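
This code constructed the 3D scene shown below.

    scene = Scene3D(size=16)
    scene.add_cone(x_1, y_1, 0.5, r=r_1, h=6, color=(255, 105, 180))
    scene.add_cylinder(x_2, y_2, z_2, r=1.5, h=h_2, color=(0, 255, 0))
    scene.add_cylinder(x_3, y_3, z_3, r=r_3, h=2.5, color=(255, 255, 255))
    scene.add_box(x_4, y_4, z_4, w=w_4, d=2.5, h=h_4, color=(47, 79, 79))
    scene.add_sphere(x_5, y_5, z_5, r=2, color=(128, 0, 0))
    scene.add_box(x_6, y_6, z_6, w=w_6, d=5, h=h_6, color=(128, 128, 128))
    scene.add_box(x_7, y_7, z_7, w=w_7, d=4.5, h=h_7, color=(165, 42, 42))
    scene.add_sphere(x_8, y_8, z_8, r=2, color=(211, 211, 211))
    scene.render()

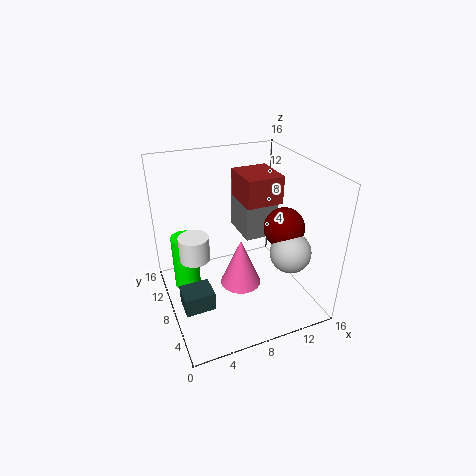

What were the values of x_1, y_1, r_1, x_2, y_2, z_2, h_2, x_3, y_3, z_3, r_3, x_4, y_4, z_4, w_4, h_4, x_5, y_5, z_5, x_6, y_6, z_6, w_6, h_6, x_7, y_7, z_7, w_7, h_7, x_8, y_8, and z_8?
x_1 = 9, y_1 = 9.5, r_1 = 2.5, x_2 = 2.5, y_2 = 10.5, z_2 = 1.5, h_2 = 6.5, x_3 = 2.5, y_3 = 6, z_3 = 8, r_3 = 1.5, x_4 = 0.5, y_4 = 3, z_4 = 3.5, w_4 = 3, h_4 = 2, x_5 = 11, y_5 = 3.5, z_5 = 11, x_6 = 10, y_6 = 10, z_6 = 6, w_6 = 4, h_6 = 7, x_7 = 8.5, y_7 = 6.5, z_7 = 12, w_7 = 4, h_7 = 3, x_8 = 11, y_8 = 2, z_8 = 9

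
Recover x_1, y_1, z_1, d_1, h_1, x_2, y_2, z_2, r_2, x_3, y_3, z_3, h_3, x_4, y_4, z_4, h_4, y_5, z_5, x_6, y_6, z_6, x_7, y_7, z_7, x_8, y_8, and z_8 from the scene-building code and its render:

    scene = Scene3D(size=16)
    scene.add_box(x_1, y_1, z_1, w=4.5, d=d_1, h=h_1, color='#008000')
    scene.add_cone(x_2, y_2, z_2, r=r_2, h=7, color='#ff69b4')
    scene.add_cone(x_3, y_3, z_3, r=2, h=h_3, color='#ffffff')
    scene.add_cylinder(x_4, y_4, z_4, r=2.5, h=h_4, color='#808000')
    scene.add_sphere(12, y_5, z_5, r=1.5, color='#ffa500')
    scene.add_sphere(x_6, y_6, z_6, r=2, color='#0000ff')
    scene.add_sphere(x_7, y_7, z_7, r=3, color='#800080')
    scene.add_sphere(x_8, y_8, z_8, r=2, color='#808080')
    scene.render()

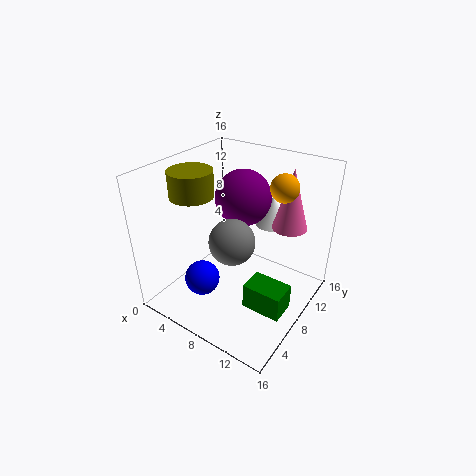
x_1 = 10, y_1 = 6, z_1 = 0.5, d_1 = 3, h_1 = 3, x_2 = 12, y_2 = 12.5, z_2 = 8.5, r_2 = 2, x_3 = 9.5, y_3 = 13, z_3 = 8, h_3 = 3.5, x_4 = 2.5, y_4 = 7, z_4 = 12, h_4 = 3, y_5 = 10.5, z_5 = 14, x_6 = 5, y_6 = 5, z_6 = 3, x_7 = 8, y_7 = 9, z_7 = 12.5, x_8 = 11.5, y_8 = 2, z_8 = 12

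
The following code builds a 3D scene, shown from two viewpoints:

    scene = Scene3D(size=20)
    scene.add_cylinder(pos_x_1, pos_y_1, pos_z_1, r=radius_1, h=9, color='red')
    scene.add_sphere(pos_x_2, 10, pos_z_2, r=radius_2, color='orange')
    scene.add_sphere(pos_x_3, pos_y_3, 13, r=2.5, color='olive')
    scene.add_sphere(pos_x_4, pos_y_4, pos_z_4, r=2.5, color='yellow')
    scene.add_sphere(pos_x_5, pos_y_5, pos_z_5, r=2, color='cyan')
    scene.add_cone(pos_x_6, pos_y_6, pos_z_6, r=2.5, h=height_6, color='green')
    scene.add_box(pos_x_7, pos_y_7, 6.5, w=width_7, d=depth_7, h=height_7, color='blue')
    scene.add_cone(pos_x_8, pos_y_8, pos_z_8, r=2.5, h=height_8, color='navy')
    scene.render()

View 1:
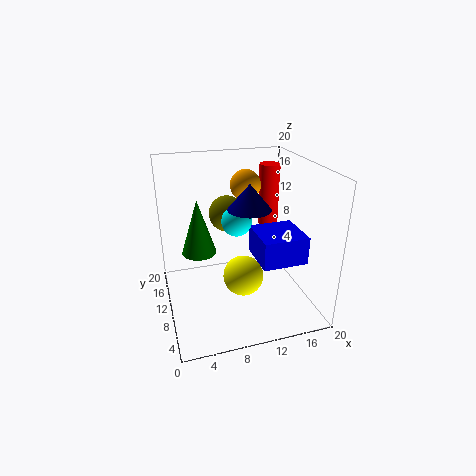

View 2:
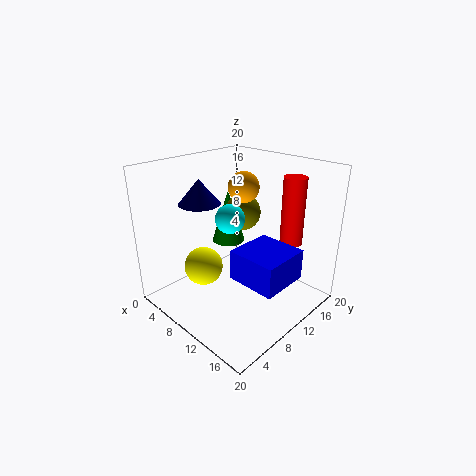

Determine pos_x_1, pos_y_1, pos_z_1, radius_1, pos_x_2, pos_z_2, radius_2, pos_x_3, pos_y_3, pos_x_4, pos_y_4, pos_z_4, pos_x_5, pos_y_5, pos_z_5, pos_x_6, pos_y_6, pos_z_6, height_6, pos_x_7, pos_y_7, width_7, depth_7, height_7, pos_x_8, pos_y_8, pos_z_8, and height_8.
pos_x_1 = 16, pos_y_1 = 14, pos_z_1 = 10, radius_1 = 1.5, pos_x_2 = 11, pos_z_2 = 17.5, radius_2 = 2, pos_x_3 = 9, pos_y_3 = 12, pos_x_4 = 9, pos_y_4 = 4.5, pos_z_4 = 7.5, pos_x_5 = 9.5, pos_y_5 = 9, pos_z_5 = 13, pos_x_6 = 5, pos_y_6 = 13, pos_z_6 = 7, height_6 = 8, pos_x_7 = 12.5, pos_y_7 = 6, width_7 = 6.5, depth_7 = 6.5, height_7 = 4, pos_x_8 = 9.5, pos_y_8 = 4, pos_z_8 = 16.5, height_8 = 3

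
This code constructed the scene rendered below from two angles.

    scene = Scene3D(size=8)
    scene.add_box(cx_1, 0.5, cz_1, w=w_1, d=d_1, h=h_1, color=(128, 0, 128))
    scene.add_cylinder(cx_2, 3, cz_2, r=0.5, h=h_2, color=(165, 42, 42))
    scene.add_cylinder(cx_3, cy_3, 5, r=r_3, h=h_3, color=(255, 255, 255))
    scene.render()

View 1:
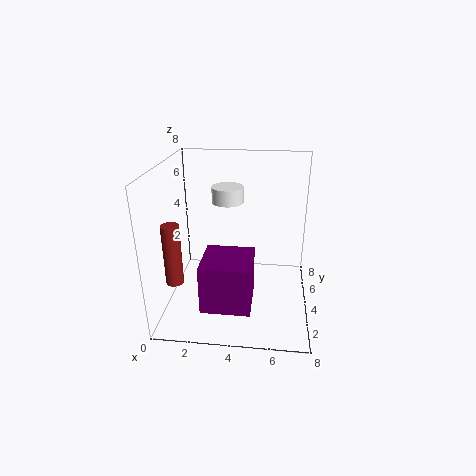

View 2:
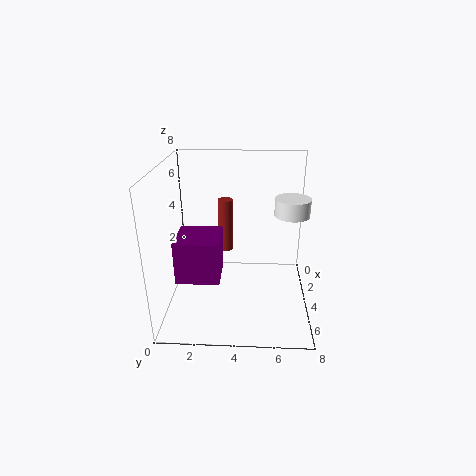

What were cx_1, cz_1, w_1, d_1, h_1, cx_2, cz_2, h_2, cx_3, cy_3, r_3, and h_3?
cx_1 = 2.5
cz_1 = 1.5
w_1 = 2.5
d_1 = 2.5
h_1 = 2.5
cx_2 = 0.5
cz_2 = 1.5
h_2 = 3.5
cx_3 = 3
cy_3 = 7
r_3 = 1
h_3 = 1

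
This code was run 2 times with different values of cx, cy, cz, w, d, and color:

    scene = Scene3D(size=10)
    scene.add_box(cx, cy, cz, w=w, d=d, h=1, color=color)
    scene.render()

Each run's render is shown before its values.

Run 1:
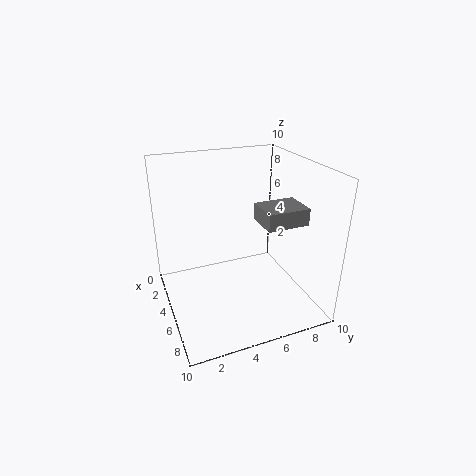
cx = 7.5; cy = 5; cz = 7.5; w = 2; d = 2.5; color = 'gray'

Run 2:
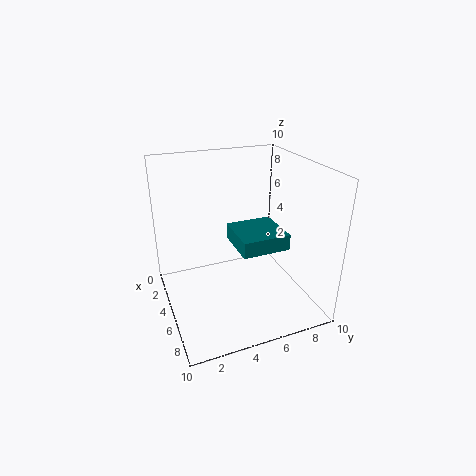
cx = 5.5; cy = 4; cz = 5.5; w = 3; d = 3; color = 'teal'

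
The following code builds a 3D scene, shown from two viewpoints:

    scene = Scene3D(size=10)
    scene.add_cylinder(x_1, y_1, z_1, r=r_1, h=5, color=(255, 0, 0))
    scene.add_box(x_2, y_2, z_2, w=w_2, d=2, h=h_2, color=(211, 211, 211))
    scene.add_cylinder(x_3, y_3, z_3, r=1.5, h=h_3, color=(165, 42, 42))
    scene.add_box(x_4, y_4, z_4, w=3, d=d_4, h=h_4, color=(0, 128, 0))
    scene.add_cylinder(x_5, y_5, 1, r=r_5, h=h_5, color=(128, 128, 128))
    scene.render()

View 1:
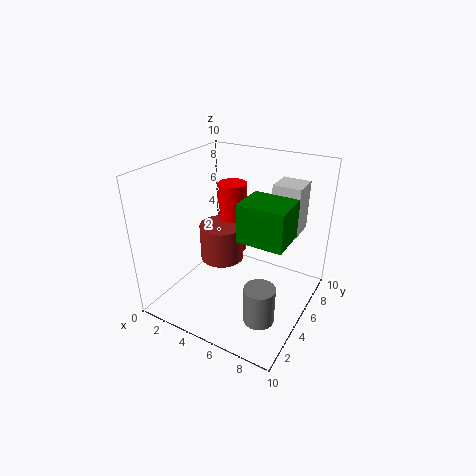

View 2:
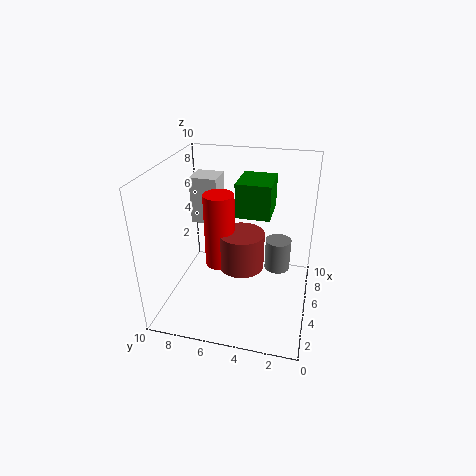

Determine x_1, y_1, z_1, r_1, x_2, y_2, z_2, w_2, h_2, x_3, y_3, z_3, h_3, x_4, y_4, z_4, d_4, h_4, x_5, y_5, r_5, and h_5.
x_1 = 4, y_1 = 6, z_1 = 3.5, r_1 = 1, x_2 = 6.5, y_2 = 7, z_2 = 5, w_2 = 2, h_2 = 3.5, x_3 = 4, y_3 = 4.5, z_3 = 3.5, h_3 = 2.5, x_4 = 6, y_4 = 3, z_4 = 6, d_4 = 2.5, h_4 = 2.5, x_5 = 8, y_5 = 2.5, r_5 = 1, h_5 = 2.5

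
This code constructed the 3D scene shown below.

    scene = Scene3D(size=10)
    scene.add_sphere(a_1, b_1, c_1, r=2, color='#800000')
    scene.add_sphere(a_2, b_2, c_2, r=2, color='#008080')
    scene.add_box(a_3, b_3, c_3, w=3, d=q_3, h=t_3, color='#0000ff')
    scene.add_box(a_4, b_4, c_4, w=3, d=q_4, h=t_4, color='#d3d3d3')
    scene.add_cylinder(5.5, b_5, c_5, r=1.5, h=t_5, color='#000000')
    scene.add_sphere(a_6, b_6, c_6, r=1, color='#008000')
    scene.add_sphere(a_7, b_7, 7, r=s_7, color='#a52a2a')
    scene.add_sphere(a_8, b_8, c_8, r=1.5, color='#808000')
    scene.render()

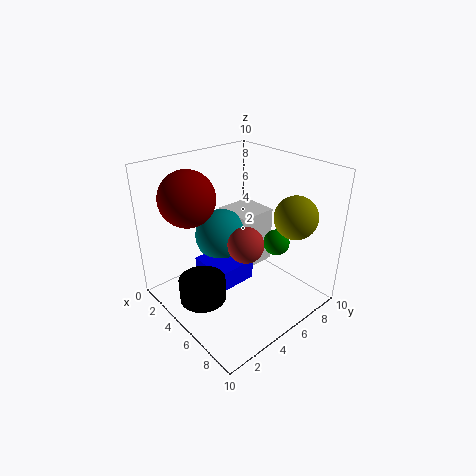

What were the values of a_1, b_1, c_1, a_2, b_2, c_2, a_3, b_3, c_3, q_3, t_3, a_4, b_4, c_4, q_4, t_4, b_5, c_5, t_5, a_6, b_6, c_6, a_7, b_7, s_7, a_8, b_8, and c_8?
a_1 = 2
b_1 = 3
c_1 = 7.5
a_2 = 2.5
b_2 = 5.5
c_2 = 4
a_3 = 2.5
b_3 = 3
c_3 = 1.5
q_3 = 3
t_3 = 1.5
a_4 = 1
b_4 = 6.5
c_4 = 1
q_4 = 3
t_4 = 4.5
b_5 = 1.5
c_5 = 2
t_5 = 1.5
a_6 = 5.5
b_6 = 8.5
c_6 = 3.5
a_7 = 8.5
b_7 = 2.5
s_7 = 1
a_8 = 7.5
b_8 = 8
c_8 = 6.5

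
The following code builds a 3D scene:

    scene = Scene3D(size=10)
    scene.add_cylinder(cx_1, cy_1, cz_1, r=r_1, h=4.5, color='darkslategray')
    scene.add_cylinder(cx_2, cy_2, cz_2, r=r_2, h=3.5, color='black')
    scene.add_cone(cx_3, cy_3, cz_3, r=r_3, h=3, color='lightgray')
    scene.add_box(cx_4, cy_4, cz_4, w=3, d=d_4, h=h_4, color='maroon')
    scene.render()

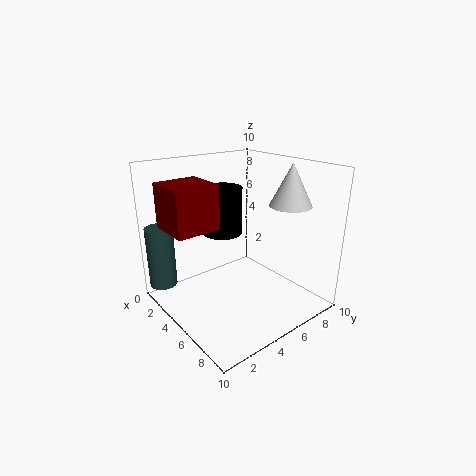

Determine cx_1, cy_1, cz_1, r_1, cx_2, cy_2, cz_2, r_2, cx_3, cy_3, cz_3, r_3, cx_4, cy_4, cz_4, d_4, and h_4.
cx_1 = 1
cy_1 = 1
cz_1 = 1
r_1 = 1
cx_2 = 2.5
cy_2 = 5.5
cz_2 = 4.5
r_2 = 1.5
cx_3 = 6.5
cy_3 = 8.5
cz_3 = 7
r_3 = 1.5
cx_4 = 2
cy_4 = 0.5
cz_4 = 6
d_4 = 3
h_4 = 3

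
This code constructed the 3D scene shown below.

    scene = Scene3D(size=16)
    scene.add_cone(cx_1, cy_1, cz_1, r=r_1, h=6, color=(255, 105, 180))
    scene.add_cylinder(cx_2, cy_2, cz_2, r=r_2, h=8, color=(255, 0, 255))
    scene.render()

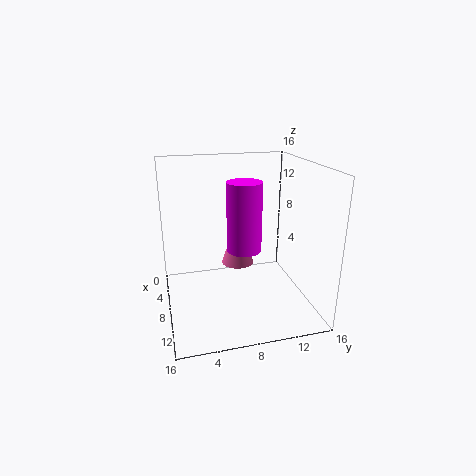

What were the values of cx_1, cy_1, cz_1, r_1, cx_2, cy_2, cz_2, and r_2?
cx_1 = 4
cy_1 = 9
cz_1 = 3
r_1 = 2
cx_2 = 7
cy_2 = 9
cz_2 = 6
r_2 = 2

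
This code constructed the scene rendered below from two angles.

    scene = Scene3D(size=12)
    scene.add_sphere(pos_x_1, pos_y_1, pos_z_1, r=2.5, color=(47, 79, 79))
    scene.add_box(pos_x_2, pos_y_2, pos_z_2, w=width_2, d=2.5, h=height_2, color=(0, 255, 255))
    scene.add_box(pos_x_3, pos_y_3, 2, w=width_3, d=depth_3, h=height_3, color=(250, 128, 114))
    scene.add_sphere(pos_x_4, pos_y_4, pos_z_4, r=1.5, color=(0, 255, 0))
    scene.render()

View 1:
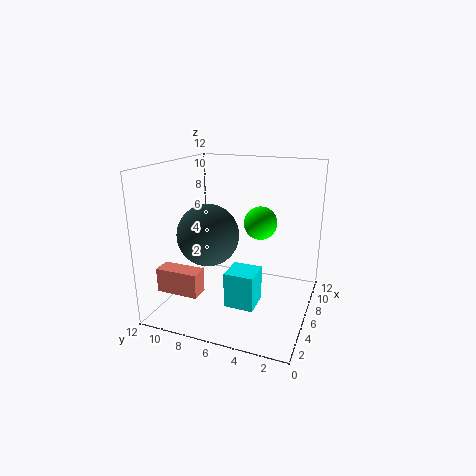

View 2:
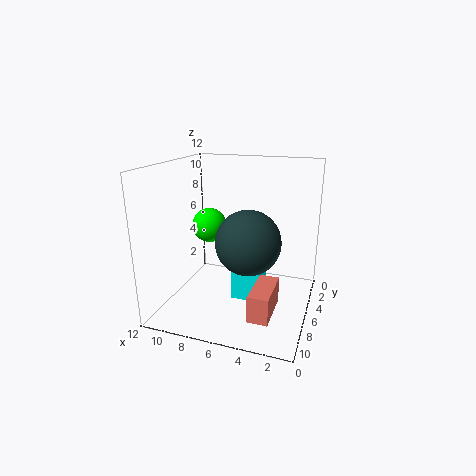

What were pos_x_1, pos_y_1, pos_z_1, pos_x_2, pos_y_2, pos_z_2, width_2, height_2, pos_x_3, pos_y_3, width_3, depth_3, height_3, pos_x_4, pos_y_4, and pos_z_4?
pos_x_1 = 4.5; pos_y_1 = 8; pos_z_1 = 6.5; pos_x_2 = 4; pos_y_2 = 4; pos_z_2 = 0.5; width_2 = 2.5; height_2 = 3; pos_x_3 = 2; pos_y_3 = 8; width_3 = 1.5; depth_3 = 3.5; height_3 = 2; pos_x_4 = 9; pos_y_4 = 5; pos_z_4 = 6.5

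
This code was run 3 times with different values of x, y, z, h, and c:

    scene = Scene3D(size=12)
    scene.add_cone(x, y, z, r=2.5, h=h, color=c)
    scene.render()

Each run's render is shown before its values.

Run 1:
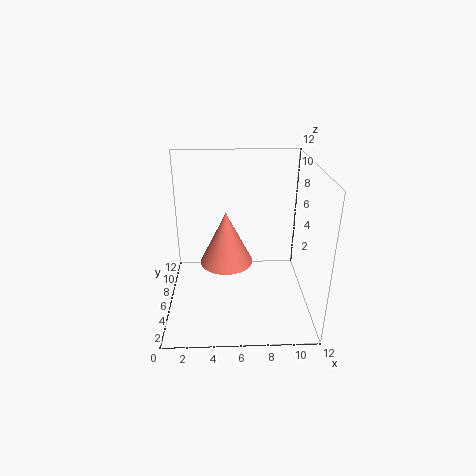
x = 5
y = 9
z = 2
h = 5
c = 'salmon'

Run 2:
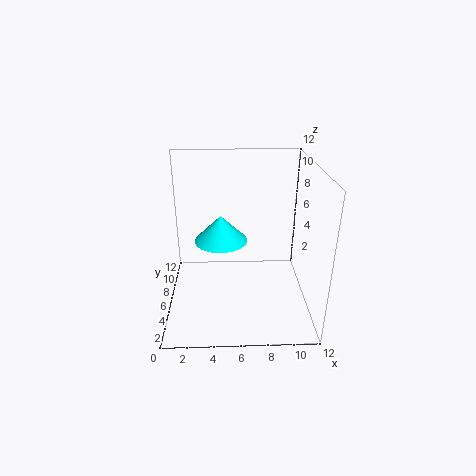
x = 4.5
y = 9.5
z = 4
h = 2.5
c = 'cyan'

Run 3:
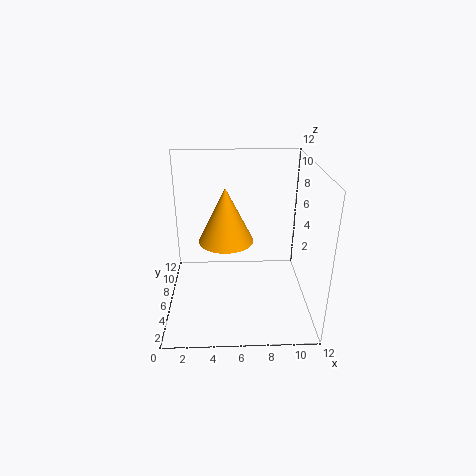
x = 5
y = 8.5
z = 4.5
h = 5
c = 'orange'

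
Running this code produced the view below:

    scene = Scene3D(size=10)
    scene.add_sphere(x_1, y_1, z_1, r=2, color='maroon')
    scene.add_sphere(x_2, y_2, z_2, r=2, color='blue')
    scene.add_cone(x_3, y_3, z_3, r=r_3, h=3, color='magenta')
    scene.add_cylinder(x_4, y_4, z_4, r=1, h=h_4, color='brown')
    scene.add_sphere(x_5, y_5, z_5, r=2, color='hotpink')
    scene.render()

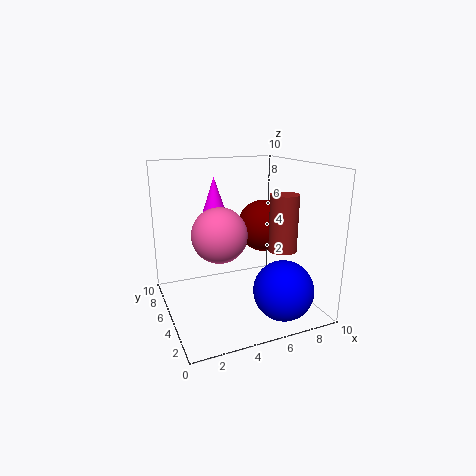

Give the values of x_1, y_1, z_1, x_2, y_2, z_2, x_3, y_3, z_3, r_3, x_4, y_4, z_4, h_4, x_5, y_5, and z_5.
x_1 = 8, y_1 = 7, z_1 = 5, x_2 = 7, y_2 = 2, z_2 = 2, x_3 = 4, y_3 = 7, z_3 = 6, r_3 = 1, x_4 = 8, y_4 = 4, z_4 = 4, h_4 = 4, x_5 = 4, y_5 = 6, z_5 = 5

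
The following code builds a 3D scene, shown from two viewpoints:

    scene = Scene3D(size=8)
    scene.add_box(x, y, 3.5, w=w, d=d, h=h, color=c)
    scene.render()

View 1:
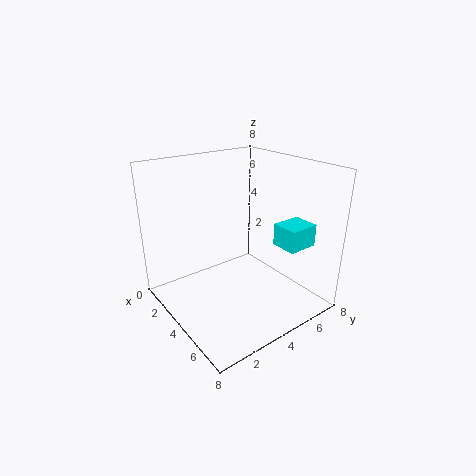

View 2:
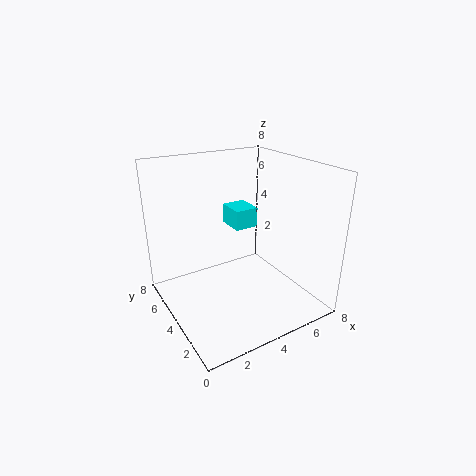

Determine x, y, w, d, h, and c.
x = 5; y = 5.75; w = 1.5; d = 1.75; h = 1.25; c = 'cyan'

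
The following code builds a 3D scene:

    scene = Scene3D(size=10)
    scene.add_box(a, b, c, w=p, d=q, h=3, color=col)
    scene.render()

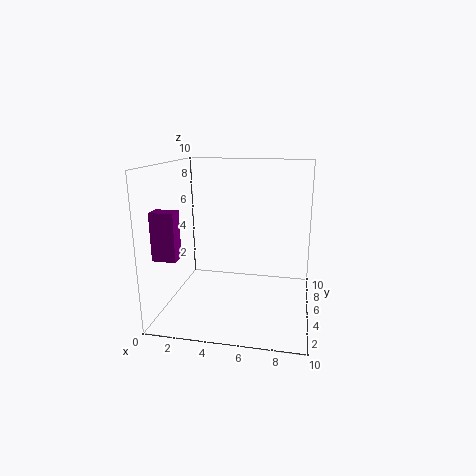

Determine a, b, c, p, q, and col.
a = 0.5
b = 1
c = 4.5
p = 1.5
q = 1
col = 'purple'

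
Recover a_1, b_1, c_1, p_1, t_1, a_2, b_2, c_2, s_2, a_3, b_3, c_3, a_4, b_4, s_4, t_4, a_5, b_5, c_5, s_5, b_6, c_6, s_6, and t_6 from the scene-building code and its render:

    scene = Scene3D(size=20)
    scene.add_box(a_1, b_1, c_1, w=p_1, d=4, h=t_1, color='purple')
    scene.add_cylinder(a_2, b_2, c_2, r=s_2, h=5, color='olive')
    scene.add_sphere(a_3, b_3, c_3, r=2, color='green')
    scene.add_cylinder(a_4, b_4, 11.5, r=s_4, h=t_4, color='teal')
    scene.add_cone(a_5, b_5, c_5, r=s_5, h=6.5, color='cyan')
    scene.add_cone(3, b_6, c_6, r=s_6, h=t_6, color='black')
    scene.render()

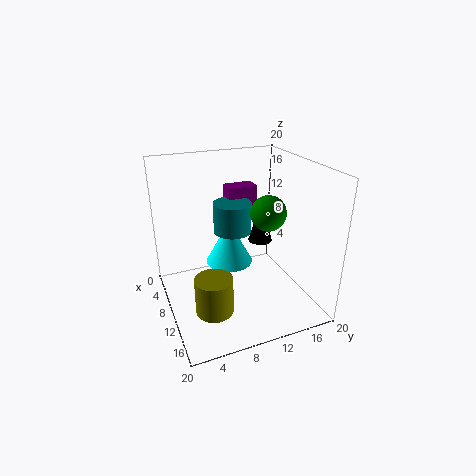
a_1 = 7
b_1 = 9
c_1 = 13.5
p_1 = 2.5
t_1 = 3.5
a_2 = 14
b_2 = 5
c_2 = 2
s_2 = 2.5
a_3 = 17.5
b_3 = 10.5
c_3 = 16.5
a_4 = 10.5
b_4 = 9
s_4 = 2.5
t_4 = 4
a_5 = 6.5
b_5 = 10
c_5 = 4.5
s_5 = 3.5
b_6 = 17
c_6 = 5
s_6 = 2
t_6 = 7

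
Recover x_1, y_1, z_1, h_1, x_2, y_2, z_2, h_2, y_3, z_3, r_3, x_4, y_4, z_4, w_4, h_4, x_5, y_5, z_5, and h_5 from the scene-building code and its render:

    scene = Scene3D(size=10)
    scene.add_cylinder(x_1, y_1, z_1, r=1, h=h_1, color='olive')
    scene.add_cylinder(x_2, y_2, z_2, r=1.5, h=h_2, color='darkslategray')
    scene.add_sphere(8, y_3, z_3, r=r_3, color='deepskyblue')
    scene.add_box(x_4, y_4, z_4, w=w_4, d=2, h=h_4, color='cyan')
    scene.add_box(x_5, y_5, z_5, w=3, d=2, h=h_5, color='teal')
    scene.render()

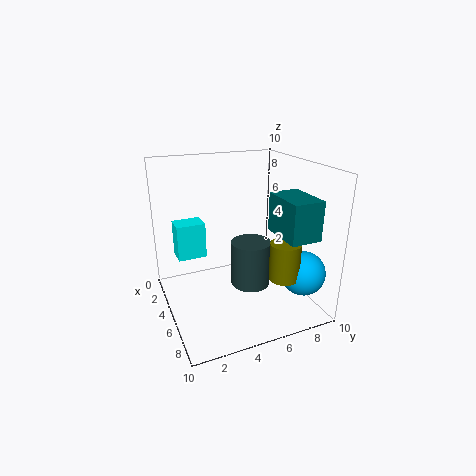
x_1 = 8
y_1 = 7
z_1 = 3
h_1 = 2.5
x_2 = 4
y_2 = 6.5
z_2 = 0.5
h_2 = 3.5
y_3 = 8.5
z_3 = 3
r_3 = 1.5
x_4 = 2.5
y_4 = 1
z_4 = 3.5
w_4 = 1.5
h_4 = 2.5
x_5 = 6.5
y_5 = 6.5
z_5 = 6
h_5 = 2.5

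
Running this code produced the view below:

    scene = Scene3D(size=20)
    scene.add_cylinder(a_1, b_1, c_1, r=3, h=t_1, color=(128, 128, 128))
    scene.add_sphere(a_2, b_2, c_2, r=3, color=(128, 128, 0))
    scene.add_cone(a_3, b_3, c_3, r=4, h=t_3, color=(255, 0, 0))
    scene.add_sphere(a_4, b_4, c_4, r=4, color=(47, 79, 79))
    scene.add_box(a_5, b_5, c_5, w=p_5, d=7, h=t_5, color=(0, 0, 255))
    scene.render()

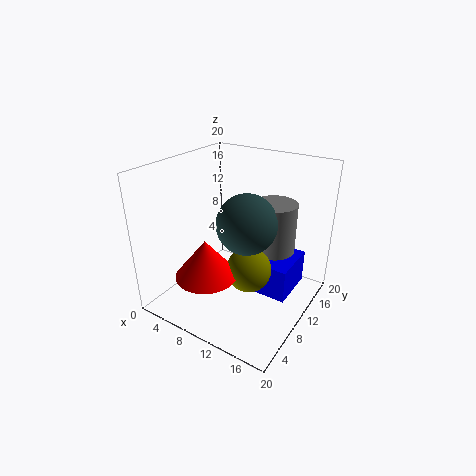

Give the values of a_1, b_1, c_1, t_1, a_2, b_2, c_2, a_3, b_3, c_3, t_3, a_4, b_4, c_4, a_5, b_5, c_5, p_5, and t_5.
a_1 = 14
b_1 = 13
c_1 = 8
t_1 = 7
a_2 = 13
b_2 = 8
c_2 = 7
a_3 = 9
b_3 = 4
c_3 = 7
t_3 = 5
a_4 = 12
b_4 = 9
c_4 = 13
a_5 = 10
b_5 = 11
c_5 = 1
p_5 = 7
t_5 = 5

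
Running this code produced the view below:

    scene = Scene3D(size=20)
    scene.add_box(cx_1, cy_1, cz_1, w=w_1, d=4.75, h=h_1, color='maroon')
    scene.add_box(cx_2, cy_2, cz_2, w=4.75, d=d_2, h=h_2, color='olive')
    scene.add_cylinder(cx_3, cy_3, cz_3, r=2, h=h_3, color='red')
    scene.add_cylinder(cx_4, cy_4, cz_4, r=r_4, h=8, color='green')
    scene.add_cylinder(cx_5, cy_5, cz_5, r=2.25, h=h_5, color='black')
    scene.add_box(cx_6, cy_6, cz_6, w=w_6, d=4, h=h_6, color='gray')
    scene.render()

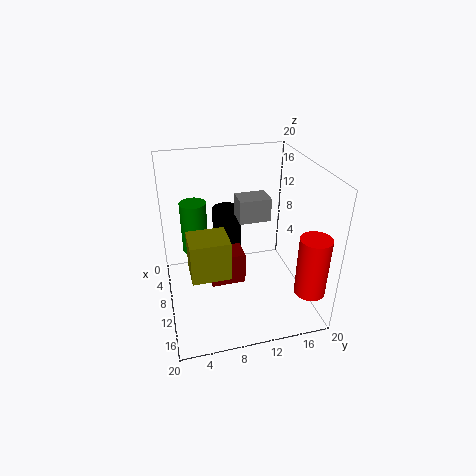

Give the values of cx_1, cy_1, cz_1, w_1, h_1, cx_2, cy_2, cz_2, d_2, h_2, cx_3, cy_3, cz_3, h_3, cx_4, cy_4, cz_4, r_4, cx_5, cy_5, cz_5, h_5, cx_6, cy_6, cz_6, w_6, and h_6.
cx_1 = 9
cy_1 = 5.75
cz_1 = 4
w_1 = 3.25
h_1 = 4.5
cx_2 = 7.75
cy_2 = 3
cz_2 = 5
d_2 = 5.5
h_2 = 5.75
cx_3 = 17.5
cy_3 = 17.75
cz_3 = 5
h_3 = 8
cx_4 = 3.5
cy_4 = 4.75
cz_4 = 5
r_4 = 2
cx_5 = 3
cy_5 = 10
cz_5 = 3.75
h_5 = 7.5
cx_6 = 10
cy_6 = 9.5
cz_6 = 13.75
w_6 = 3
h_6 = 3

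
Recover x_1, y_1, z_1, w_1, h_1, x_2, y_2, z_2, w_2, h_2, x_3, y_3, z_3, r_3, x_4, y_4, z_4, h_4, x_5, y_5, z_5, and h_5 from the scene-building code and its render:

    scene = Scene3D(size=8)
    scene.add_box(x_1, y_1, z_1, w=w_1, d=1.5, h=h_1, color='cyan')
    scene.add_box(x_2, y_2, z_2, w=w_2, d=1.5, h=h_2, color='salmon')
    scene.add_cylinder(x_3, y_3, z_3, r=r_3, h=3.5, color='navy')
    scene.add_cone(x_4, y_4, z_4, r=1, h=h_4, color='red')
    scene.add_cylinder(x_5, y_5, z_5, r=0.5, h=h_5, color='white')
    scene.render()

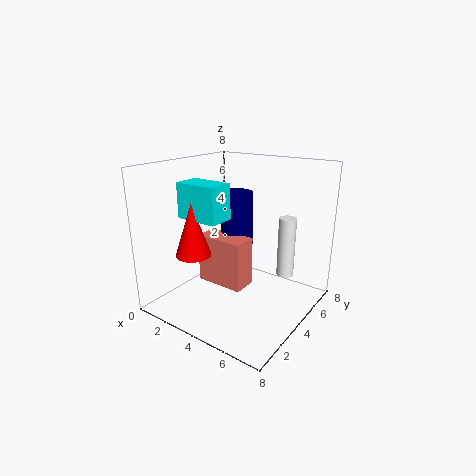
x_1 = 1; y_1 = 2.5; z_1 = 5; w_1 = 2.5; h_1 = 2; x_2 = 1; y_2 = 4; z_2 = 0.5; w_2 = 3; h_2 = 3; x_3 = 2.5; y_3 = 6; z_3 = 2.5; r_3 = 1; x_4 = 2; y_4 = 2.5; z_4 = 3; h_4 = 3; x_5 = 6; y_5 = 6; z_5 = 1.5; h_5 = 3.5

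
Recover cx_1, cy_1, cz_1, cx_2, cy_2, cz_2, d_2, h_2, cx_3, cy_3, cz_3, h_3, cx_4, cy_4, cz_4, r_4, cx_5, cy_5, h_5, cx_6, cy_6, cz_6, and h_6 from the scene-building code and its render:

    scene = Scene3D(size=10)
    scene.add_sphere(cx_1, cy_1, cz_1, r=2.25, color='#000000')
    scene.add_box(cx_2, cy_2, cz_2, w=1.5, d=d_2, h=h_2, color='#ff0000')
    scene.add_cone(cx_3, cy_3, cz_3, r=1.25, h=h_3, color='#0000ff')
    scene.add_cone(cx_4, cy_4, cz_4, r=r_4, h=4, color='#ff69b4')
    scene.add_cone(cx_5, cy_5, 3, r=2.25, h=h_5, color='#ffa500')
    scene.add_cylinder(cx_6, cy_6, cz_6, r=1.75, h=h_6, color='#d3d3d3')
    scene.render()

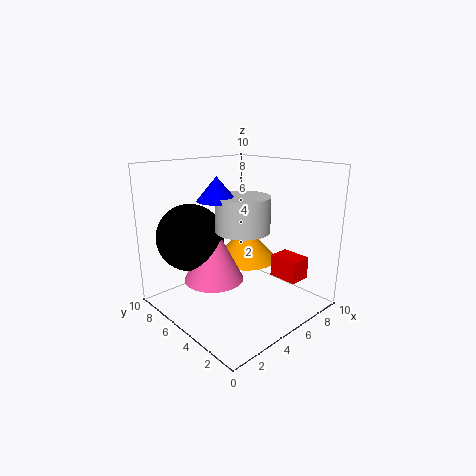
cx_1 = 2.25, cy_1 = 6.75, cz_1 = 5.25, cx_2 = 6.25, cy_2 = 1, cz_2 = 2.5, d_2 = 2, h_2 = 1.5, cx_3 = 3, cy_3 = 4.75, cz_3 = 8, h_3 = 1.5, cx_4 = 3, cy_4 = 5.25, cz_4 = 2.5, r_4 = 2, cx_5 = 6.25, cy_5 = 5.5, h_5 = 2.5, cx_6 = 4.25, cy_6 = 3.75, cz_6 = 6, h_6 = 2.25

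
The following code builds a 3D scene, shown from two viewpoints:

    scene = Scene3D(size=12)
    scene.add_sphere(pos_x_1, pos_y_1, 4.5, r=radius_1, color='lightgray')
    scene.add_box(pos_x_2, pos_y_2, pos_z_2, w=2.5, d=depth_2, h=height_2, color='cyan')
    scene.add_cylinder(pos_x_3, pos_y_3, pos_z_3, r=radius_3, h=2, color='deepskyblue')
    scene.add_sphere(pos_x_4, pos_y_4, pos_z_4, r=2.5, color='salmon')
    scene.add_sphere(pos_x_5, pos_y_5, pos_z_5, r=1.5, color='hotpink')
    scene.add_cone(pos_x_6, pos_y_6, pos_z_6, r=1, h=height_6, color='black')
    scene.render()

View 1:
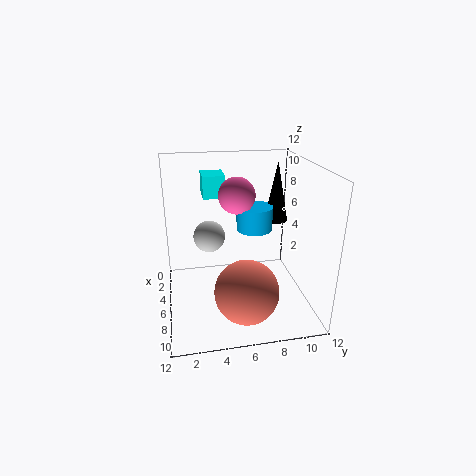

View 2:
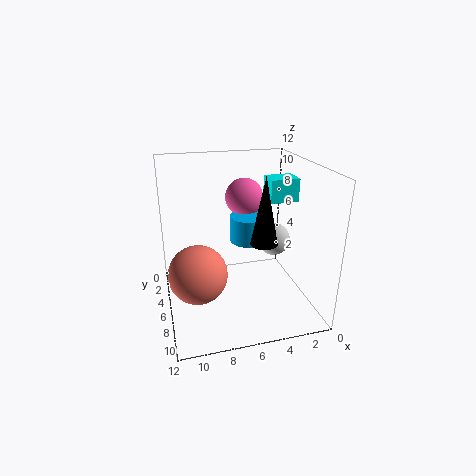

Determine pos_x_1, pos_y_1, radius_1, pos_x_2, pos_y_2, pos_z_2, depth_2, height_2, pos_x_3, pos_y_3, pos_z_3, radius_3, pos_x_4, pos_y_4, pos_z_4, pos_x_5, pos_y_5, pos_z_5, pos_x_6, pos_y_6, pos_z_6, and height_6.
pos_x_1 = 2
pos_y_1 = 4
radius_1 = 1.5
pos_x_2 = 0.5
pos_y_2 = 3.5
pos_z_2 = 8.5
depth_2 = 2
height_2 = 2
pos_x_3 = 5.5
pos_y_3 = 7.5
pos_z_3 = 6.5
radius_3 = 1.5
pos_x_4 = 9.5
pos_y_4 = 6
pos_z_4 = 3
pos_x_5 = 5.5
pos_y_5 = 6
pos_z_5 = 9.5
pos_x_6 = 5
pos_y_6 = 9.5
pos_z_6 = 7
height_6 = 5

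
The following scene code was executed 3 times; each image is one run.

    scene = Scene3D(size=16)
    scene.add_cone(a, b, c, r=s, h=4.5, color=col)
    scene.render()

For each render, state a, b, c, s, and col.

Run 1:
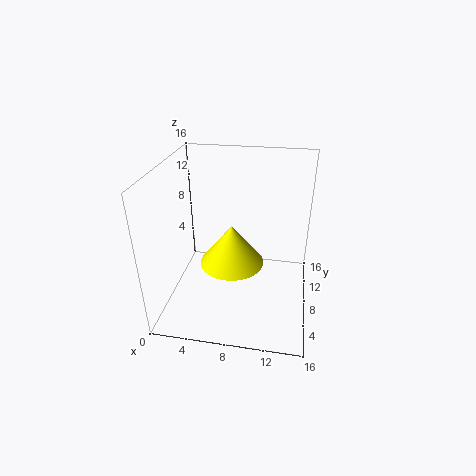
a = 7.5; b = 7; c = 5.5; s = 3.5; col = 'yellow'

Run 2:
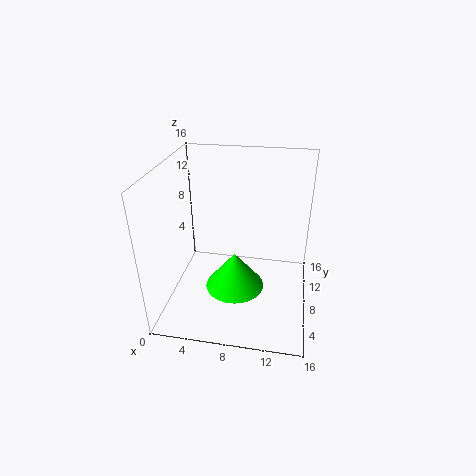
a = 7.5; b = 8.5; c = 1; s = 3.5; col = 'lime'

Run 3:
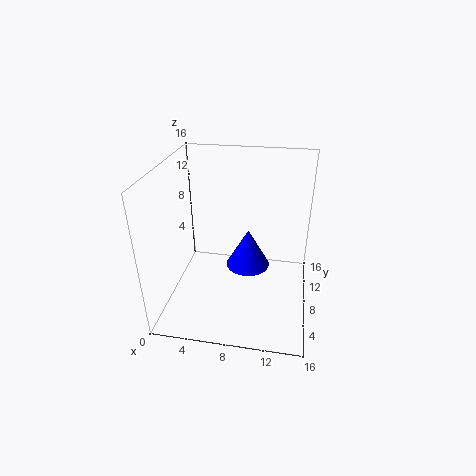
a = 9; b = 9; c = 4; s = 2.5; col = 'blue'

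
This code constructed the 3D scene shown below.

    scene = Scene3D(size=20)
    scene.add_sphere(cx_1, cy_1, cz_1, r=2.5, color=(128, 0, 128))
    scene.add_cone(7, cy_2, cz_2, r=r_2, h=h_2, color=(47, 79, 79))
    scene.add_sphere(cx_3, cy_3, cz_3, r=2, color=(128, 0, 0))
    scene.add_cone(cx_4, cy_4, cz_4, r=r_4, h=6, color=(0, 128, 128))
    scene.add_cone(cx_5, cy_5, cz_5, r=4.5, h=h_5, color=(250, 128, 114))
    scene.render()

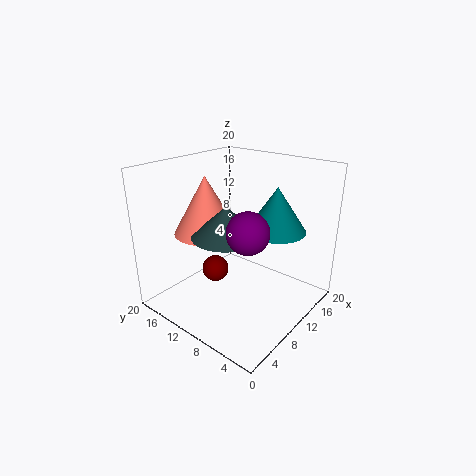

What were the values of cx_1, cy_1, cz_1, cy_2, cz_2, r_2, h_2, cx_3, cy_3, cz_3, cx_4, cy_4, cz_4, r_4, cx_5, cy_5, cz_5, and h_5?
cx_1 = 5
cy_1 = 4.5
cz_1 = 14
cy_2 = 9.5
cz_2 = 11.5
r_2 = 4.5
h_2 = 4
cx_3 = 10
cy_3 = 14.5
cz_3 = 3.5
cx_4 = 12.5
cy_4 = 5.5
cz_4 = 11.5
r_4 = 4
cx_5 = 8
cy_5 = 14
cz_5 = 10.5
h_5 = 8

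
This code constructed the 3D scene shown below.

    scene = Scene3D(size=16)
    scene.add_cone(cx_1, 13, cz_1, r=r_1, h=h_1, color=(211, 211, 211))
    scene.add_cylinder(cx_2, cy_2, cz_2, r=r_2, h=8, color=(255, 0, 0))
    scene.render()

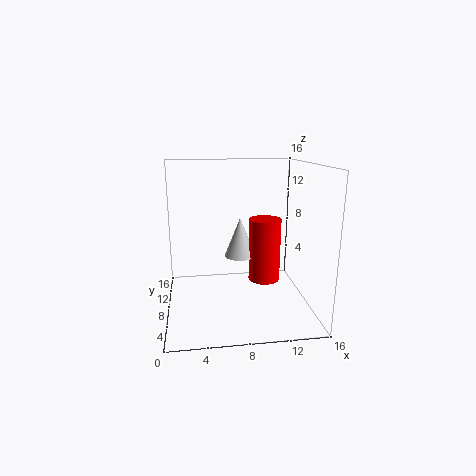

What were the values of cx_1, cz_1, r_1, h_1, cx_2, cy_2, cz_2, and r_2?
cx_1 = 9, cz_1 = 4, r_1 = 2, h_1 = 5, cx_2 = 12, cy_2 = 12, cz_2 = 1, r_2 = 2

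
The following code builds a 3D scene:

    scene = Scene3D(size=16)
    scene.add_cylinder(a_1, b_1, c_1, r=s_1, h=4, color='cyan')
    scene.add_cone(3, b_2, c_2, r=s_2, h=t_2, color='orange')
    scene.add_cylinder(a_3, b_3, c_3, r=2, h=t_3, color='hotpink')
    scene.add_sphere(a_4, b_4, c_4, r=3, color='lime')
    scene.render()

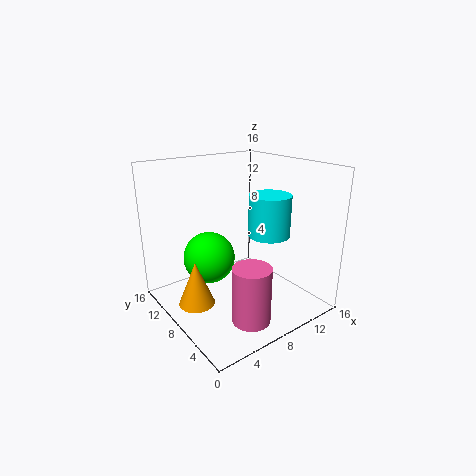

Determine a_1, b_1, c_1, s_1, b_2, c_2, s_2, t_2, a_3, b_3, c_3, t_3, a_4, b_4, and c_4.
a_1 = 8; b_1 = 3; c_1 = 10; s_1 = 2; b_2 = 9; c_2 = 1; s_2 = 2; t_2 = 5; a_3 = 6; b_3 = 3; c_3 = 1; t_3 = 6; a_4 = 6; b_4 = 11; c_4 = 5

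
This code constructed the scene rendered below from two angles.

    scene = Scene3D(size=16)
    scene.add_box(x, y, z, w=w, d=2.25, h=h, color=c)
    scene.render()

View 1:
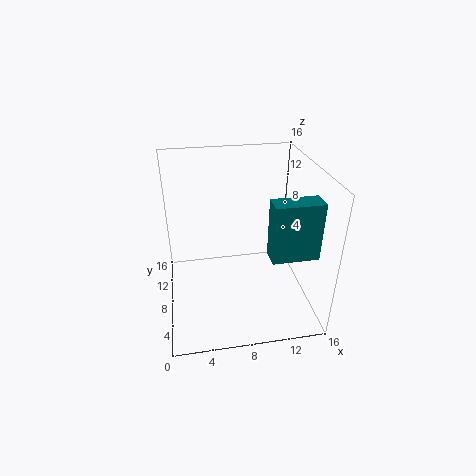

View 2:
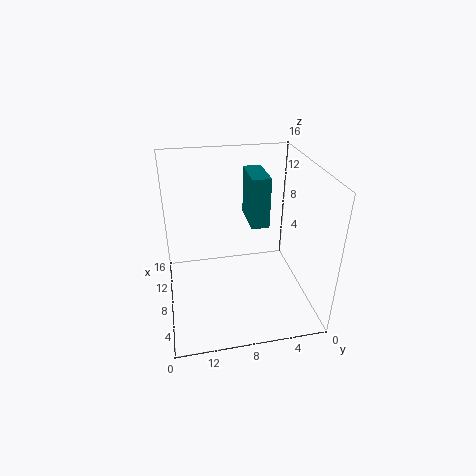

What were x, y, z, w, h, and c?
x = 10.75
y = 3.5
z = 7.25
w = 5
h = 6.25
c = 'teal'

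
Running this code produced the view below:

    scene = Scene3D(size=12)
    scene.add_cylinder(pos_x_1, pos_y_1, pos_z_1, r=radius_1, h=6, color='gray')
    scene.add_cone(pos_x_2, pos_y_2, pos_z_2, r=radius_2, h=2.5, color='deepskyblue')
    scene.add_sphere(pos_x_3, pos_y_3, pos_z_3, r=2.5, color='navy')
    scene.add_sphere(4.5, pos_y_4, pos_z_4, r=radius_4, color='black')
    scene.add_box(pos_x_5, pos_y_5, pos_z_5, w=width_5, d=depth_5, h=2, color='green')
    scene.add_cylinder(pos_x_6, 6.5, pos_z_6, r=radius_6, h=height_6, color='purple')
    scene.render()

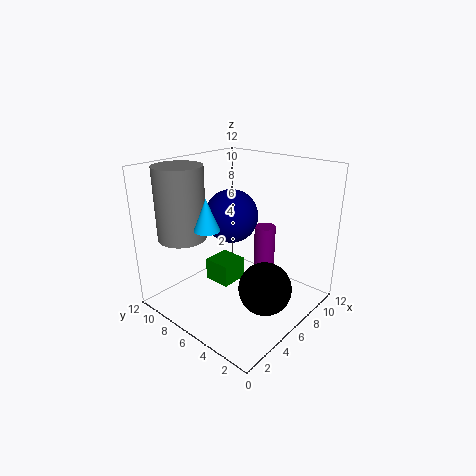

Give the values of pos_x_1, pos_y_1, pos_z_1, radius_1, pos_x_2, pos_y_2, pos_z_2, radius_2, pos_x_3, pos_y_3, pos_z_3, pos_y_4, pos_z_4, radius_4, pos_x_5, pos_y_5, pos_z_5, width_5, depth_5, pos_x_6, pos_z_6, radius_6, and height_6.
pos_x_1 = 3, pos_y_1 = 9.5, pos_z_1 = 6, radius_1 = 2, pos_x_2 = 3, pos_y_2 = 6.5, pos_z_2 = 7.5, radius_2 = 1, pos_x_3 = 8.5, pos_y_3 = 9, pos_z_3 = 6.5, pos_y_4 = 2, pos_z_4 = 3.5, radius_4 = 2, pos_x_5 = 5.5, pos_y_5 = 7, pos_z_5 = 1, width_5 = 2.5, depth_5 = 2.5, pos_x_6 = 10.5, pos_z_6 = 1, radius_6 = 1, height_6 = 4.5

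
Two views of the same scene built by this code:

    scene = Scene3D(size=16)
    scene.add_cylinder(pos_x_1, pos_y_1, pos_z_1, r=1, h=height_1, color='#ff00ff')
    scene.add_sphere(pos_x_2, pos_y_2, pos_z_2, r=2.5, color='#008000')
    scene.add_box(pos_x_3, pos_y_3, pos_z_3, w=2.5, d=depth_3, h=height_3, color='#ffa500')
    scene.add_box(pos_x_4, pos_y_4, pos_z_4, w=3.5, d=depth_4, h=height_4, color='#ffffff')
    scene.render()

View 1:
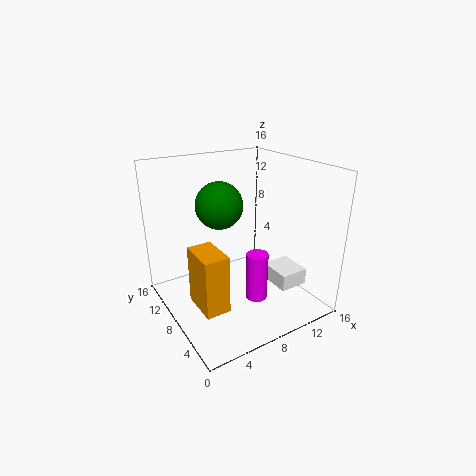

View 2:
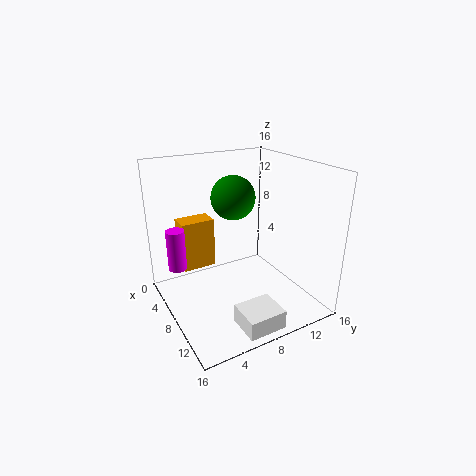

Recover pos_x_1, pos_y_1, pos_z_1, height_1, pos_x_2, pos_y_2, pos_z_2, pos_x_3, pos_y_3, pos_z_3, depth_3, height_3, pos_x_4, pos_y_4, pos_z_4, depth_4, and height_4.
pos_x_1 = 6; pos_y_1 = 1.5; pos_z_1 = 5; height_1 = 4.5; pos_x_2 = 6; pos_y_2 = 8.5; pos_z_2 = 12; pos_x_3 = 1.5; pos_y_3 = 3; pos_z_3 = 3; depth_3 = 4; height_3 = 6; pos_x_4 = 12.5; pos_y_4 = 5; pos_z_4 = 1; depth_4 = 4; height_4 = 2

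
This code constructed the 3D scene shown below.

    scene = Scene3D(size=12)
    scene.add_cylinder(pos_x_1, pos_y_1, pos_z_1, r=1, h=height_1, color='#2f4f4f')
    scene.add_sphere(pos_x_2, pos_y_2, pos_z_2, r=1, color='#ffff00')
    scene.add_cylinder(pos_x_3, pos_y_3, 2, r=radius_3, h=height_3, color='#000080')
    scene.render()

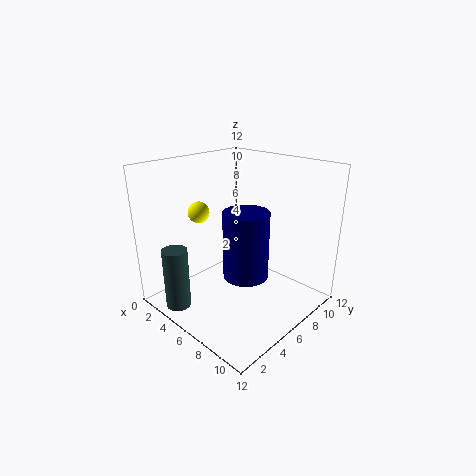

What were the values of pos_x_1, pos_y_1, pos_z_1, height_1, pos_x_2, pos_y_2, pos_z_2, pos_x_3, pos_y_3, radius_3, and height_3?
pos_x_1 = 4; pos_y_1 = 1; pos_z_1 = 1; height_1 = 5; pos_x_2 = 1; pos_y_2 = 6; pos_z_2 = 7; pos_x_3 = 6; pos_y_3 = 7; radius_3 = 2; height_3 = 6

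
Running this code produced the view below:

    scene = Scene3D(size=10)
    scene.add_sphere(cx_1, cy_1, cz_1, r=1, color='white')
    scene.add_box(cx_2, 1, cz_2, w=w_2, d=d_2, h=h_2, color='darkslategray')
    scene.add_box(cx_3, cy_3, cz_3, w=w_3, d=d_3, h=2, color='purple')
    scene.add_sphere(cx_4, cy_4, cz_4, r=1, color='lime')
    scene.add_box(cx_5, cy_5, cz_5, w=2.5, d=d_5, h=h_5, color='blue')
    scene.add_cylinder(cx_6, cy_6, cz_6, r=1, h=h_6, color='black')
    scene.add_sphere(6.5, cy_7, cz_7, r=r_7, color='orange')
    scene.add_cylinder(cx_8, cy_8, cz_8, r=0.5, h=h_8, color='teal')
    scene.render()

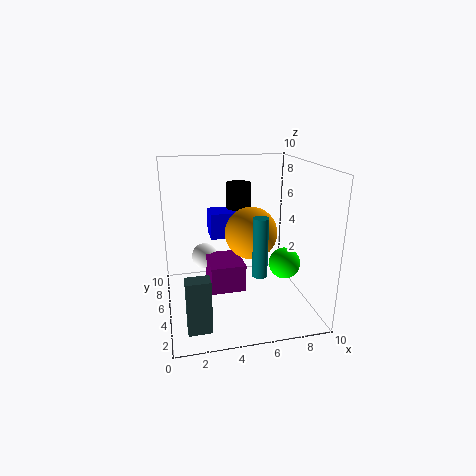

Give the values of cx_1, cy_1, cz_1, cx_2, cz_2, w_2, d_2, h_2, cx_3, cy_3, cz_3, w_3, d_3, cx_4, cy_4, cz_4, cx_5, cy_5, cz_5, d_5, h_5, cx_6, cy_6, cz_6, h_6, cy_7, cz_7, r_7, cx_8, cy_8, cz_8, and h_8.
cx_1 = 3
cy_1 = 8
cz_1 = 2.5
cx_2 = 1
cz_2 = 0.5
w_2 = 1.5
d_2 = 1
h_2 = 3.5
cx_3 = 3
cy_3 = 4.5
cz_3 = 1
w_3 = 2.5
d_3 = 3
cx_4 = 7.5
cy_4 = 2.5
cz_4 = 4
cx_5 = 3.5
cy_5 = 7.5
cz_5 = 4
d_5 = 2
h_5 = 2
cx_6 = 6
cy_6 = 9
cz_6 = 3
h_6 = 5
cy_7 = 7
cz_7 = 4.5
r_7 = 2
cx_8 = 6
cy_8 = 3
cz_8 = 3
h_8 = 4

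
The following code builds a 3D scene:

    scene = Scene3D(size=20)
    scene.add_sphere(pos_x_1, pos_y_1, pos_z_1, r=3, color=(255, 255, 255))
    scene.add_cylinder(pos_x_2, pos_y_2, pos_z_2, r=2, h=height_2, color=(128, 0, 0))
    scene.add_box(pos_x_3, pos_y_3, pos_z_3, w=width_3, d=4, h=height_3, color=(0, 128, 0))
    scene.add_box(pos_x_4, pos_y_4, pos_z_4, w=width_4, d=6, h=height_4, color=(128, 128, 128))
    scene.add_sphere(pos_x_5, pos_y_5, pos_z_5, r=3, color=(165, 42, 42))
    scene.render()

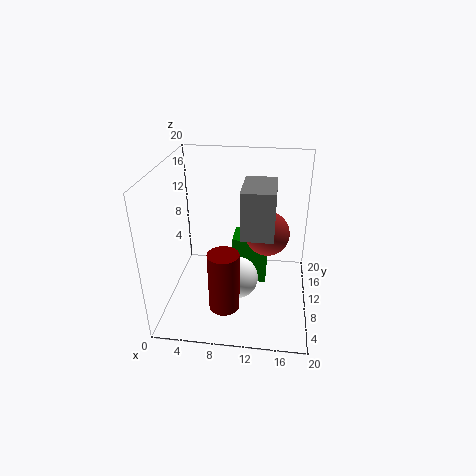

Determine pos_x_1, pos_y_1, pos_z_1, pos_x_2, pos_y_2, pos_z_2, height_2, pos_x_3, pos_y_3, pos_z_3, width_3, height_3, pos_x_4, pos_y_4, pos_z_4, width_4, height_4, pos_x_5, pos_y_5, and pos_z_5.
pos_x_1 = 10, pos_y_1 = 9, pos_z_1 = 4, pos_x_2 = 9, pos_y_2 = 4, pos_z_2 = 3, height_2 = 8, pos_x_3 = 9, pos_y_3 = 11, pos_z_3 = 2, width_3 = 5, height_3 = 7, pos_x_4 = 11, pos_y_4 = 4, pos_z_4 = 13, width_4 = 4, height_4 = 6, pos_x_5 = 14, pos_y_5 = 10, pos_z_5 = 11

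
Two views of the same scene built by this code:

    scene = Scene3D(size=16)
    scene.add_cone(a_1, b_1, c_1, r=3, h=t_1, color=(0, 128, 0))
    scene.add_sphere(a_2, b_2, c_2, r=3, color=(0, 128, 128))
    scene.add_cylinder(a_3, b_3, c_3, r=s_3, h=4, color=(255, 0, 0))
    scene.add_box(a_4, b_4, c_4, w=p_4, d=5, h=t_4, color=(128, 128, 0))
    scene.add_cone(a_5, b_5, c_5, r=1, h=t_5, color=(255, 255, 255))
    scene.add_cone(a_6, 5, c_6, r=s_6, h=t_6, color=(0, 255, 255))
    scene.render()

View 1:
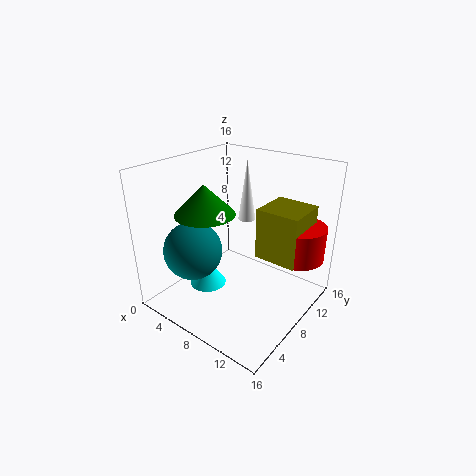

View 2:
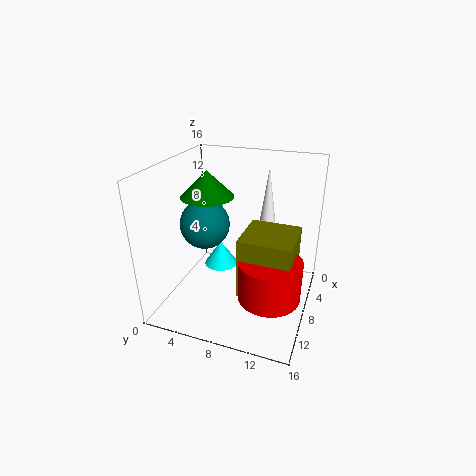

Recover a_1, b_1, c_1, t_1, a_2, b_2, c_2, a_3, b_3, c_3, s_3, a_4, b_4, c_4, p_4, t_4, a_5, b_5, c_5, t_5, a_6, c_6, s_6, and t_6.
a_1 = 7; b_1 = 4; c_1 = 12; t_1 = 3; a_2 = 6; b_2 = 3; c_2 = 8; a_3 = 13; b_3 = 13; c_3 = 5; s_3 = 3; a_4 = 9; b_4 = 10; c_4 = 5; p_4 = 5; t_4 = 6; a_5 = 7; b_5 = 11; c_5 = 9; t_5 = 7; a_6 = 6; c_6 = 3; s_6 = 2; t_6 = 3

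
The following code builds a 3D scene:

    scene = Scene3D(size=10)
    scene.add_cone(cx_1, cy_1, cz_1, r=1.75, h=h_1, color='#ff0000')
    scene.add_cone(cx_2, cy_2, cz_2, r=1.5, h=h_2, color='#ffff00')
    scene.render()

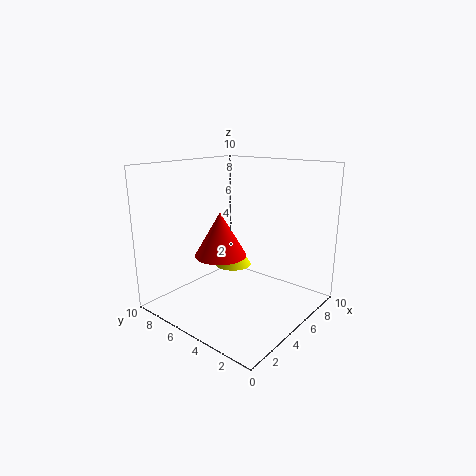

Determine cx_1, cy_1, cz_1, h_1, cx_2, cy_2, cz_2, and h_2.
cx_1 = 3.75, cy_1 = 5.5, cz_1 = 4, h_1 = 3, cx_2 = 8, cy_2 = 8, cz_2 = 1.25, h_2 = 2.25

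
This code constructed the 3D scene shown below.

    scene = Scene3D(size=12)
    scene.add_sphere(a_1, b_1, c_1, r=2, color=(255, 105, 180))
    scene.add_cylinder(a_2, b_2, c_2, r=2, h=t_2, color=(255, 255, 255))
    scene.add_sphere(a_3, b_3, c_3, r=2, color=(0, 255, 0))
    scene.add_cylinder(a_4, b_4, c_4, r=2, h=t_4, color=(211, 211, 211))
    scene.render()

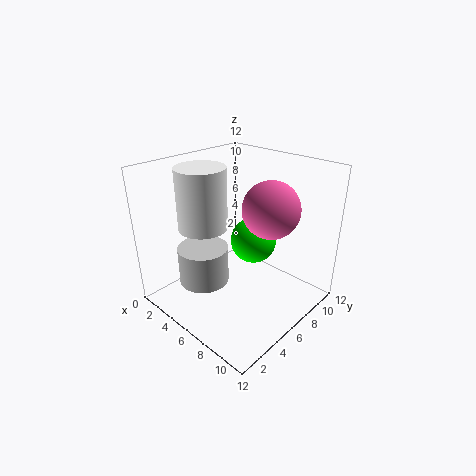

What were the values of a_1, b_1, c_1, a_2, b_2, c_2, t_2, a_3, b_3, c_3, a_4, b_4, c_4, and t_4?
a_1 = 10, b_1 = 5, c_1 = 10, a_2 = 4, b_2 = 4, c_2 = 7, t_2 = 5, a_3 = 6, b_3 = 8, c_3 = 5, a_4 = 5, b_4 = 3, c_4 = 3, t_4 = 3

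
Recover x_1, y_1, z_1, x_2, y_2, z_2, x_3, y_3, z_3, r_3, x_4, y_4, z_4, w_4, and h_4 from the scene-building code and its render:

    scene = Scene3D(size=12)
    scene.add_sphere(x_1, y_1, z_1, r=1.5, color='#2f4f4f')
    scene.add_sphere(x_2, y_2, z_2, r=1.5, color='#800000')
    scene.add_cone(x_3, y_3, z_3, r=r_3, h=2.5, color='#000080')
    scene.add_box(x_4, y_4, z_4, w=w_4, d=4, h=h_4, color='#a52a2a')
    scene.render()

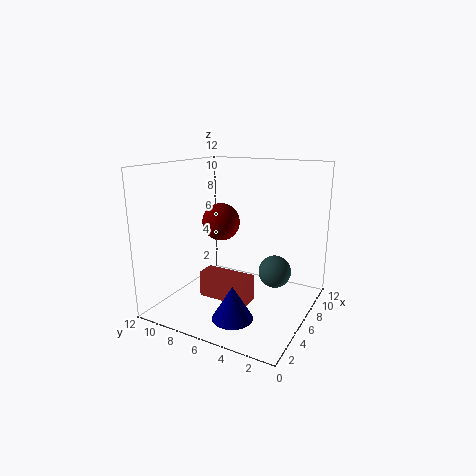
x_1 = 9.5; y_1 = 4; z_1 = 2; x_2 = 5; y_2 = 7; z_2 = 7.5; x_3 = 1.5; y_3 = 4; z_3 = 1.5; r_3 = 1.5; x_4 = 2.5; y_4 = 3.5; z_4 = 2; w_4 = 1.5; h_4 = 2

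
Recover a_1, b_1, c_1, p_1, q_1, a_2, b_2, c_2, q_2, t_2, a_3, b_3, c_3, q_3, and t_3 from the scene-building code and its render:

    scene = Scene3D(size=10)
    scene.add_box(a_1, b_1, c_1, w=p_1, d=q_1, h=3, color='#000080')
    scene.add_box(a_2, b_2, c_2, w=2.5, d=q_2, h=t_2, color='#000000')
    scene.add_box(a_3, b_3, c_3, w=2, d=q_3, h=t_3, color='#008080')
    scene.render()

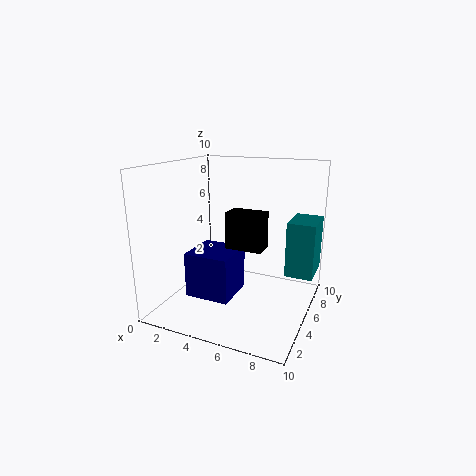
a_1 = 2.5, b_1 = 2, c_1 = 1.5, p_1 = 3, q_1 = 3, a_2 = 4.5, b_2 = 4, c_2 = 4.5, q_2 = 1.5, t_2 = 2.5, a_3 = 8, b_3 = 6.5, c_3 = 2, q_3 = 3, t_3 = 4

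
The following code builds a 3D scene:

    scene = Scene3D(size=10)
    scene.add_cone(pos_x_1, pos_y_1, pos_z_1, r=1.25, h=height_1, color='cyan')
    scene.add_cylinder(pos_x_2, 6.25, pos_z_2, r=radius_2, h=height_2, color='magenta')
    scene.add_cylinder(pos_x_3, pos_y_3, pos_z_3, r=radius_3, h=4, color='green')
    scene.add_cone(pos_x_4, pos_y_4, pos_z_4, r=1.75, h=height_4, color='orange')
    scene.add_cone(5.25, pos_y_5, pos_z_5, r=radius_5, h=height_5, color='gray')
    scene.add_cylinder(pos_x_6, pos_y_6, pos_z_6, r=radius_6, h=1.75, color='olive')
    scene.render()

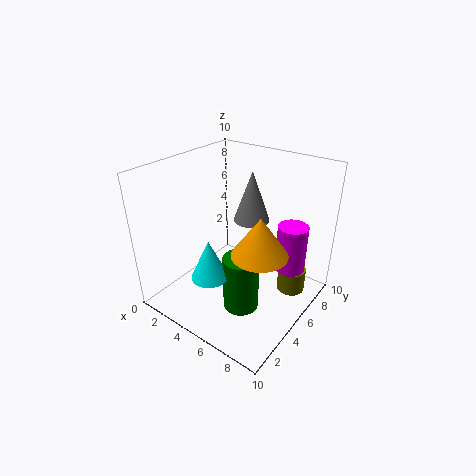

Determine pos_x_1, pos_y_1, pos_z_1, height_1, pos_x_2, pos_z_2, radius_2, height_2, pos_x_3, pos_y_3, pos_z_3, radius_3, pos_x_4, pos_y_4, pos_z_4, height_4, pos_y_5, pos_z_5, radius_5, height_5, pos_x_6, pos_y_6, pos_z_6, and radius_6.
pos_x_1 = 4.5
pos_y_1 = 2.5
pos_z_1 = 3
height_1 = 2.75
pos_x_2 = 8.5
pos_z_2 = 3.25
radius_2 = 1
height_2 = 3.25
pos_x_3 = 6
pos_y_3 = 4
pos_z_3 = 0.25
radius_3 = 1.25
pos_x_4 = 7.75
pos_y_4 = 3.5
pos_z_4 = 5.5
height_4 = 2.5
pos_y_5 = 6.25
pos_z_5 = 6
radius_5 = 1.25
height_5 = 3.5
pos_x_6 = 8.25
pos_y_6 = 7.25
pos_z_6 = 0.75
radius_6 = 1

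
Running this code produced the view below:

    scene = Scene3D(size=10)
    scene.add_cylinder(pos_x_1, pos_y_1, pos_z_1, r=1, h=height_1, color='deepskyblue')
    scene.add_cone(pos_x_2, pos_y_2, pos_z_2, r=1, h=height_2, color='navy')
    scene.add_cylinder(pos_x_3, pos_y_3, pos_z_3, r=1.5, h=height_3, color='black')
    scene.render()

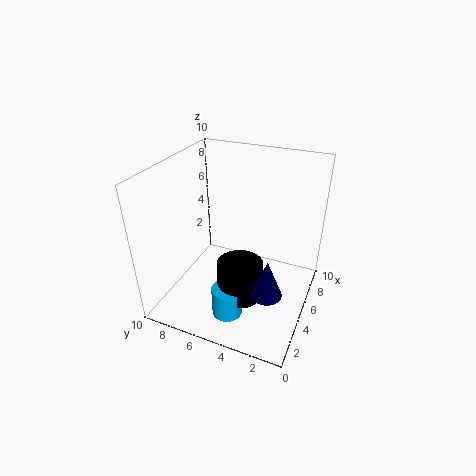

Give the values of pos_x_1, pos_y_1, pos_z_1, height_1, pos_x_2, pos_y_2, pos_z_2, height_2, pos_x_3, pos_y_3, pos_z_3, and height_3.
pos_x_1 = 2, pos_y_1 = 4.5, pos_z_1 = 1, height_1 = 2, pos_x_2 = 2.5, pos_y_2 = 2, pos_z_2 = 3, height_2 = 2.5, pos_x_3 = 3, pos_y_3 = 4, pos_z_3 = 2, height_3 = 2.5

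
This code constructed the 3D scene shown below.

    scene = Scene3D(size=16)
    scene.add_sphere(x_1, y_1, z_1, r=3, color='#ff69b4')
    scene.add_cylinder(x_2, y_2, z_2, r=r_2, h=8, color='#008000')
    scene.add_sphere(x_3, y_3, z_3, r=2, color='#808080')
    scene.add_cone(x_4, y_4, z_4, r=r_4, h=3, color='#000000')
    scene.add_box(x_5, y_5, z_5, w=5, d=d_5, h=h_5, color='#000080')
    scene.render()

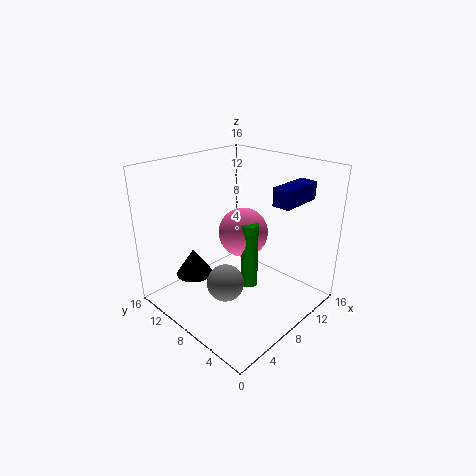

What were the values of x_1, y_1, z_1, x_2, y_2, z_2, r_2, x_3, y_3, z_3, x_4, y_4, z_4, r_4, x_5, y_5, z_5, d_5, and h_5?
x_1 = 11, y_1 = 10, z_1 = 7, x_2 = 10, y_2 = 8, z_2 = 1, r_2 = 1, x_3 = 5, y_3 = 7, z_3 = 4, x_4 = 4, y_4 = 11, z_4 = 4, r_4 = 2, x_5 = 10, y_5 = 3, z_5 = 12, d_5 = 2, h_5 = 2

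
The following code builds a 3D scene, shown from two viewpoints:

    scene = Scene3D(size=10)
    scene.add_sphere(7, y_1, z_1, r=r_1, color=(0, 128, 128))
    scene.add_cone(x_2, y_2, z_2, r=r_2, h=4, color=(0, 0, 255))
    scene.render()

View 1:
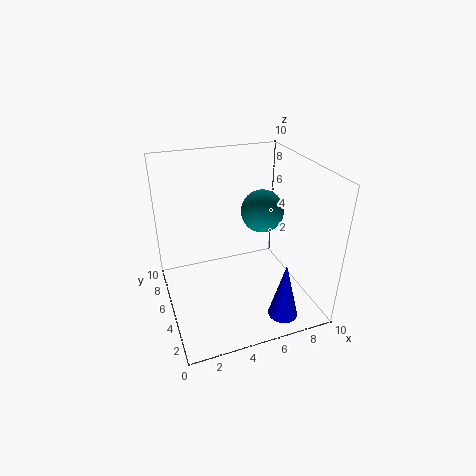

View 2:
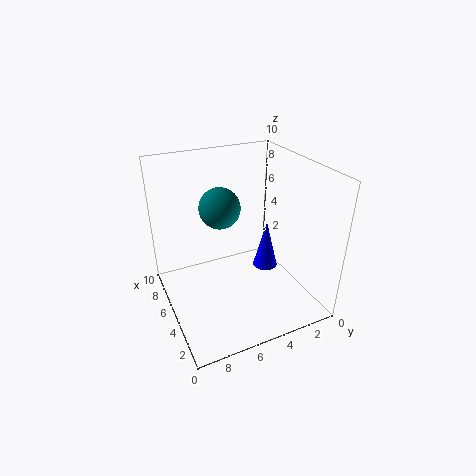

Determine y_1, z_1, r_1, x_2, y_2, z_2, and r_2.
y_1 = 5.5; z_1 = 6.5; r_1 = 1.5; x_2 = 7; y_2 = 1.5; z_2 = 0.5; r_2 = 1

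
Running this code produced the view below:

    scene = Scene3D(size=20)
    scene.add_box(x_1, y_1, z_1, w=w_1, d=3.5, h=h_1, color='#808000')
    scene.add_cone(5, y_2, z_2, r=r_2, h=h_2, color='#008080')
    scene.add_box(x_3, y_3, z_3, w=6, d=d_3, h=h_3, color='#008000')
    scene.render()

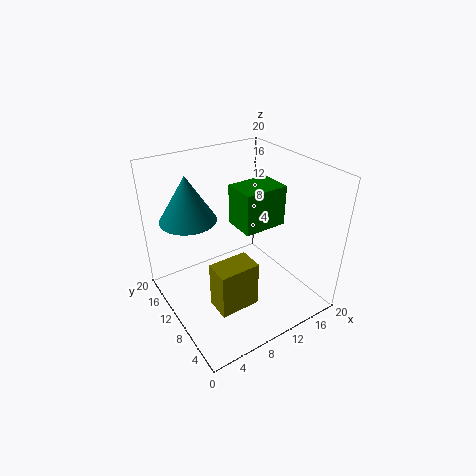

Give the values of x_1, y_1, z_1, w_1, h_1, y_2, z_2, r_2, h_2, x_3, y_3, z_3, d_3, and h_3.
x_1 = 4.5, y_1 = 5, z_1 = 2, w_1 = 5.5, h_1 = 6.5, y_2 = 15, z_2 = 12, r_2 = 4, h_2 = 6.5, x_3 = 9.5, y_3 = 7, z_3 = 12, d_3 = 4.5, h_3 = 5.5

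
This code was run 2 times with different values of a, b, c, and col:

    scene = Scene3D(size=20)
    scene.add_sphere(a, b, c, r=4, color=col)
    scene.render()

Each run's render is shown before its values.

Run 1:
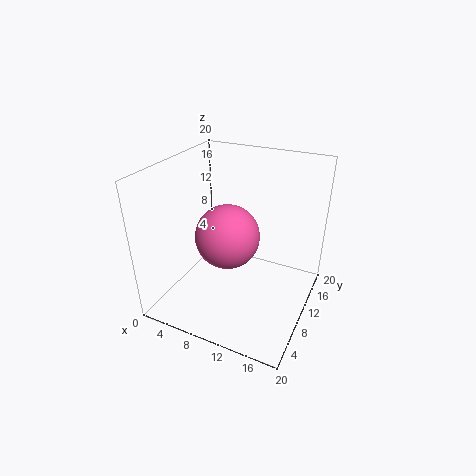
a = 10.5
b = 6
c = 12.5
col = 'hotpink'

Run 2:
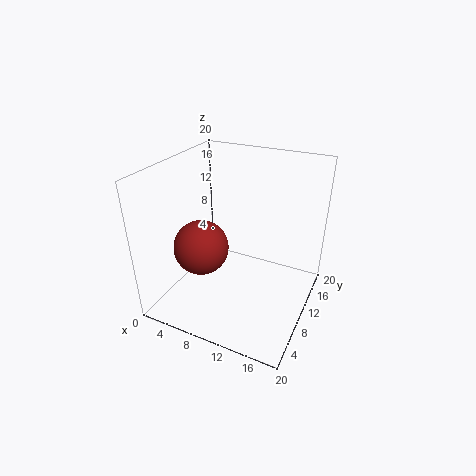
a = 4.5
b = 9
c = 7.5
col = 'brown'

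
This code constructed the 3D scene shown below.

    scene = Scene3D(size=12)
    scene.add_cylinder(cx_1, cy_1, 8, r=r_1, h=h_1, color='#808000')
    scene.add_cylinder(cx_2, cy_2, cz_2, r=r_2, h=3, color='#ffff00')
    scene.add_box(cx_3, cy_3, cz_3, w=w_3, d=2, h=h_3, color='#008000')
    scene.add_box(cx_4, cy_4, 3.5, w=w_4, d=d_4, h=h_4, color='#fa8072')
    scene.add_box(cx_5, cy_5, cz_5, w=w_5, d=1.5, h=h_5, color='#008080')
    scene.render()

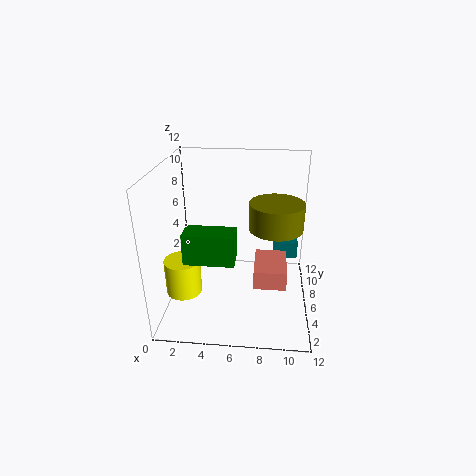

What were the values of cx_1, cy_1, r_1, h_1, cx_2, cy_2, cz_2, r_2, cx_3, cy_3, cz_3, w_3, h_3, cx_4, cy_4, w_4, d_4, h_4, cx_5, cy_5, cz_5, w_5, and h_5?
cx_1 = 9; cy_1 = 4; r_1 = 2; h_1 = 2; cx_2 = 1.5; cy_2 = 4.5; cz_2 = 1.5; r_2 = 1.5; cx_3 = 2; cy_3 = 3; cz_3 = 5; w_3 = 4; h_3 = 2.5; cx_4 = 7.5; cy_4 = 2.5; w_4 = 2.5; d_4 = 3.5; h_4 = 1.5; cx_5 = 9; cy_5 = 6.5; cz_5 = 4; w_5 = 2; h_5 = 1.5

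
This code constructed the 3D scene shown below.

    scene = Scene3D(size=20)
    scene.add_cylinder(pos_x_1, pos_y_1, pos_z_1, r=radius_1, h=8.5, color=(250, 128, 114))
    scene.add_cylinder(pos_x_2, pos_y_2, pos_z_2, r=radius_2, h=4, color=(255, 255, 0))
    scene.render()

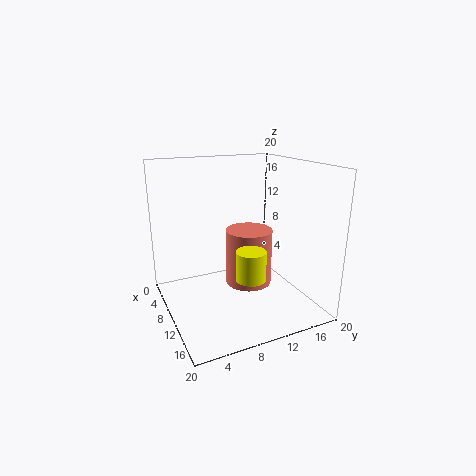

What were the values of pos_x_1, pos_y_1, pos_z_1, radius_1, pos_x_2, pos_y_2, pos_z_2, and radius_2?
pos_x_1 = 7.5
pos_y_1 = 13
pos_z_1 = 1.5
radius_1 = 3.5
pos_x_2 = 14
pos_y_2 = 10
pos_z_2 = 5.5
radius_2 = 2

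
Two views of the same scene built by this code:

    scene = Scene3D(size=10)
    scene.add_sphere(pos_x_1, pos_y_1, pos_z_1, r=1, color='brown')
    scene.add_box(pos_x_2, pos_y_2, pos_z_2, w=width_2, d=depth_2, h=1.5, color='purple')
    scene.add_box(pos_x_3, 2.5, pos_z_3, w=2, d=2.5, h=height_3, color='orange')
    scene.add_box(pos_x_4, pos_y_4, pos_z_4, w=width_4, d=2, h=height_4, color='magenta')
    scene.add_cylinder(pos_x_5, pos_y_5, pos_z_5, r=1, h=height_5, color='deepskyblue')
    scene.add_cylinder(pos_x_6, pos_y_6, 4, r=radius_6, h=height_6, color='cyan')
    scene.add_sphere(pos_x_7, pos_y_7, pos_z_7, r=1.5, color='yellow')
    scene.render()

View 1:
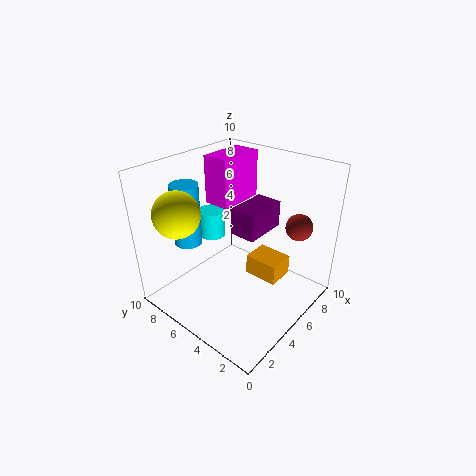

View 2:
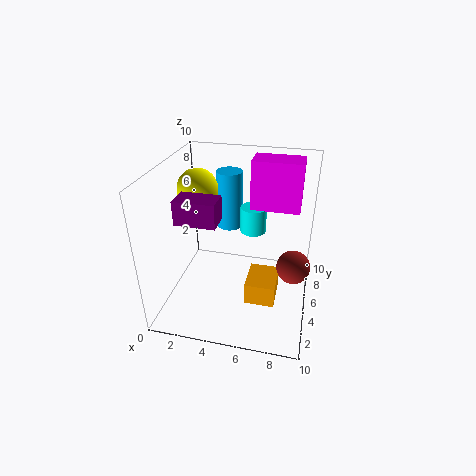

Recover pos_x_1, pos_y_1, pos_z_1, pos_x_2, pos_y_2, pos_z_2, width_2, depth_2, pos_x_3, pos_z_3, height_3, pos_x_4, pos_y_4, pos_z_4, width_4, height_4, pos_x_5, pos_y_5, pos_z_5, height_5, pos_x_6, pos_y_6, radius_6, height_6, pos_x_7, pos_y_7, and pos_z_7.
pos_x_1 = 9
pos_y_1 = 2.5
pos_z_1 = 5
pos_x_2 = 2
pos_y_2 = 1.5
pos_z_2 = 7.5
width_2 = 2.5
depth_2 = 1.5
pos_x_3 = 6
pos_z_3 = 1.5
height_3 = 1.5
pos_x_4 = 5.5
pos_y_4 = 6.5
pos_z_4 = 6.5
width_4 = 3.5
height_4 = 3.5
pos_x_5 = 3.5
pos_y_5 = 8.5
pos_z_5 = 4
height_5 = 4.5
pos_x_6 = 5.5
pos_y_6 = 8
radius_6 = 1
height_6 = 2
pos_x_7 = 1.5
pos_y_7 = 7
pos_z_7 = 7.5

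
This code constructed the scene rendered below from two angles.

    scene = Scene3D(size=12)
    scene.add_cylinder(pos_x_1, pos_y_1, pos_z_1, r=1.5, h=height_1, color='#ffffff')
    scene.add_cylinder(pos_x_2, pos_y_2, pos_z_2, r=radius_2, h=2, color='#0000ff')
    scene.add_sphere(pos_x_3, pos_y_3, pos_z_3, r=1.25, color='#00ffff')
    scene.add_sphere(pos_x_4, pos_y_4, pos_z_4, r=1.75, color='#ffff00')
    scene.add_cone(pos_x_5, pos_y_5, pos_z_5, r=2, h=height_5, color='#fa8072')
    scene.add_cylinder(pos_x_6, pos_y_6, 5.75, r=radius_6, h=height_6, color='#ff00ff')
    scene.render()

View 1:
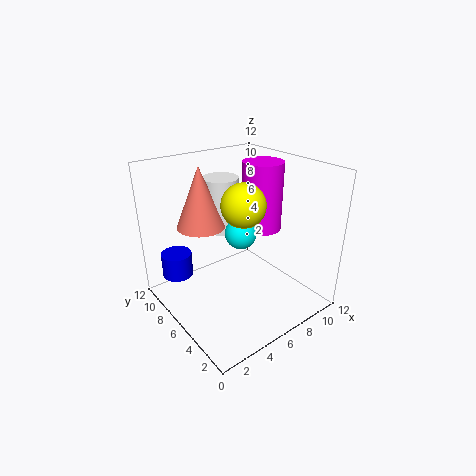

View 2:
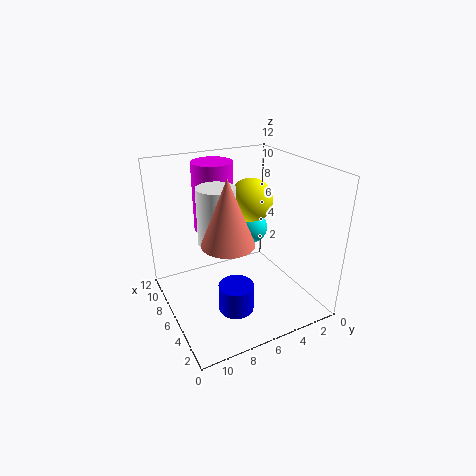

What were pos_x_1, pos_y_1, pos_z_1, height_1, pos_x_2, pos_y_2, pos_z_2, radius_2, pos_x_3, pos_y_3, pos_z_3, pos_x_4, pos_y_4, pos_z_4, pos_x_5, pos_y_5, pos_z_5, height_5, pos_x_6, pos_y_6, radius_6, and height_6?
pos_x_1 = 5.75
pos_y_1 = 8
pos_z_1 = 6.25
height_1 = 4.5
pos_x_2 = 1.5
pos_y_2 = 8.5
pos_z_2 = 3
radius_2 = 1.25
pos_x_3 = 5.5
pos_y_3 = 5
pos_z_3 = 7
pos_x_4 = 5.75
pos_y_4 = 5
pos_z_4 = 9.25
pos_x_5 = 3.75
pos_y_5 = 8
pos_z_5 = 7
height_5 = 5
pos_x_6 = 9.25
pos_y_6 = 6.75
radius_6 = 1.75
height_6 = 6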